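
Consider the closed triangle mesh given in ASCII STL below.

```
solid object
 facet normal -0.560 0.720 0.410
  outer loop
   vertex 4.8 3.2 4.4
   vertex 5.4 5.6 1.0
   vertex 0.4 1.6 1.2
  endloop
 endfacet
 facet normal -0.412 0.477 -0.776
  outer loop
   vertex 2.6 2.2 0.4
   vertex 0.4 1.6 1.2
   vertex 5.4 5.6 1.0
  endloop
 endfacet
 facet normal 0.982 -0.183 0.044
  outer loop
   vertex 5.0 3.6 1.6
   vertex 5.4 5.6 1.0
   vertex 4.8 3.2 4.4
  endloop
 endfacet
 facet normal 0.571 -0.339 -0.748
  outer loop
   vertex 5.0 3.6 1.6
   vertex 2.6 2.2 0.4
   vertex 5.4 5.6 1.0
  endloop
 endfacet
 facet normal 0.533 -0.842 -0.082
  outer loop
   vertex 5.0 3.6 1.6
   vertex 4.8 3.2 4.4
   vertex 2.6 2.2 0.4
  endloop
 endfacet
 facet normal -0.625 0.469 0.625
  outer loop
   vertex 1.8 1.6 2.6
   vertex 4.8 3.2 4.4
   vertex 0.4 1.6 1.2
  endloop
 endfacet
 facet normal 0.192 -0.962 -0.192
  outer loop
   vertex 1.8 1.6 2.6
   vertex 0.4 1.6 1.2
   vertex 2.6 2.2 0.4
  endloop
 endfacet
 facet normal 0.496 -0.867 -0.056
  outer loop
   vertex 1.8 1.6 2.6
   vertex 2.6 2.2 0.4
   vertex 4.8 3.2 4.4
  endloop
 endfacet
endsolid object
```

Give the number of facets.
8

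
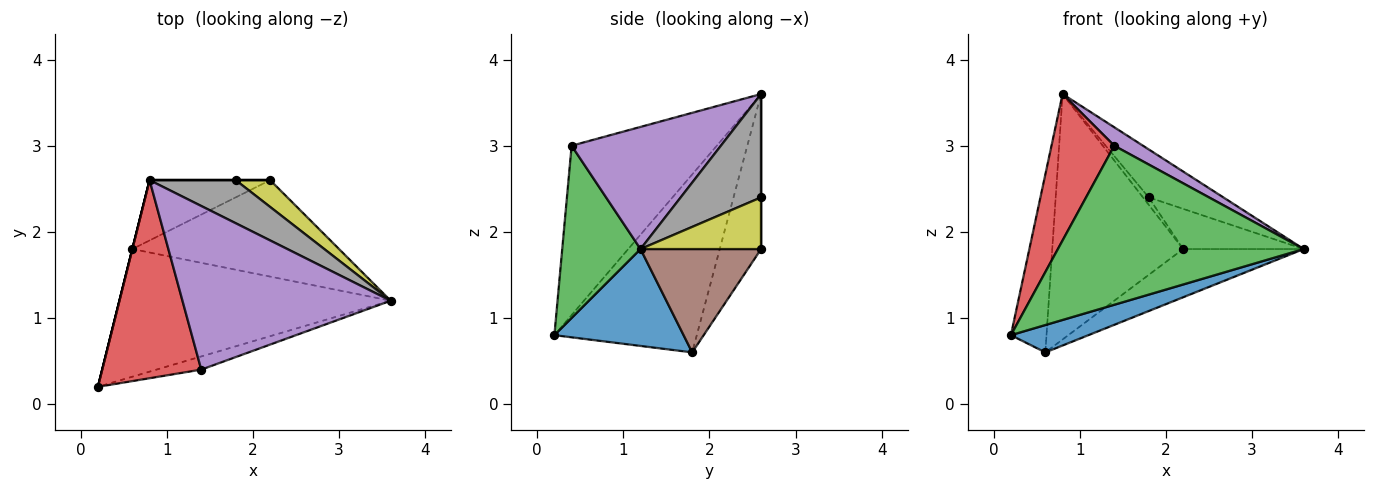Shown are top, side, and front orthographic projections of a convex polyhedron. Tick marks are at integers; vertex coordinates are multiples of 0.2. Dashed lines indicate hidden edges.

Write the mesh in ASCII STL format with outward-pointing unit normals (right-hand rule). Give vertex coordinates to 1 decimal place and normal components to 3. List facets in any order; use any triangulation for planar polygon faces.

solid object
 facet normal 0.330 -0.198 -0.923
  outer loop
   vertex 0.6 1.8 0.6
   vertex 3.6 1.2 1.8
   vertex 0.2 0.2 0.8
  endloop
 endfacet
 facet normal -0.970 0.243 0.000
  outer loop
   vertex 0.6 1.8 0.6
   vertex 0.2 0.2 0.8
   vertex 0.8 2.6 3.6
  endloop
 endfacet
 facet normal 0.303 -0.950 -0.079
  outer loop
   vertex 1.4 0.4 3.0
   vertex 0.2 0.2 0.8
   vertex 3.6 1.2 1.8
  endloop
 endfacet
 facet normal -0.809 -0.350 0.473
  outer loop
   vertex 1.4 0.4 3.0
   vertex 0.8 2.6 3.6
   vertex 0.2 0.2 0.8
  endloop
 endfacet
 facet normal 0.504 -0.097 0.859
  outer loop
   vertex 1.4 0.4 3.0
   vertex 3.6 1.2 1.8
   vertex 0.8 2.6 3.6
  endloop
 endfacet
 facet normal 0.408 0.408 -0.816
  outer loop
   vertex 2.2 2.6 1.8
   vertex 3.6 1.2 1.8
   vertex 0.6 1.8 0.6
  endloop
 endfacet
 facet normal -0.293 0.928 -0.228
  outer loop
   vertex 2.2 2.6 1.8
   vertex 0.6 1.8 0.6
   vertex 0.8 2.6 3.6
  endloop
 endfacet
 facet normal 0.625 0.581 0.521
  outer loop
   vertex 1.8 2.6 2.4
   vertex 0.8 2.6 3.6
   vertex 3.6 1.2 1.8
  endloop
 endfacet
 facet normal 0.640 0.640 0.426
  outer loop
   vertex 1.8 2.6 2.4
   vertex 3.6 1.2 1.8
   vertex 2.2 2.6 1.8
  endloop
 endfacet
 facet normal 0.000 1.000 0.000
  outer loop
   vertex 1.8 2.6 2.4
   vertex 2.2 2.6 1.8
   vertex 0.8 2.6 3.6
  endloop
 endfacet
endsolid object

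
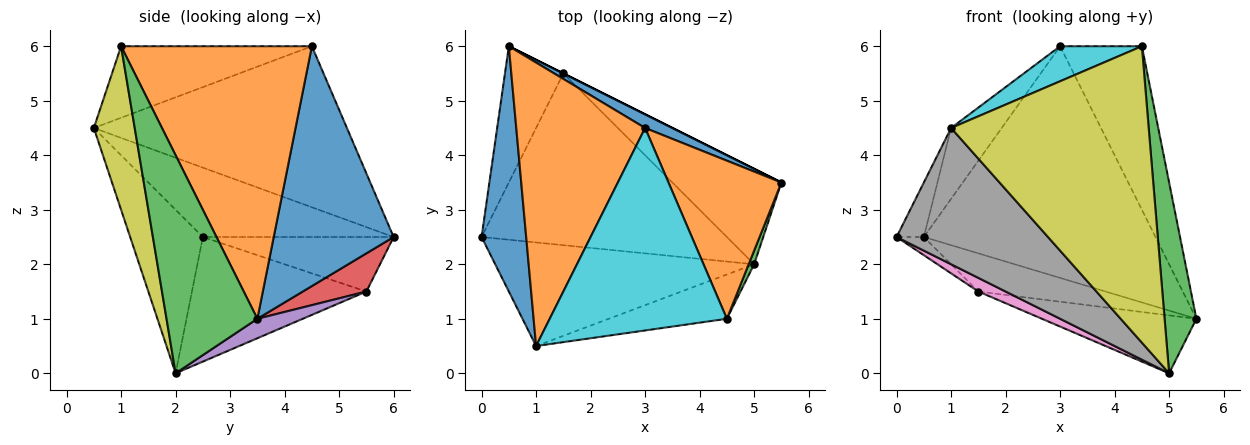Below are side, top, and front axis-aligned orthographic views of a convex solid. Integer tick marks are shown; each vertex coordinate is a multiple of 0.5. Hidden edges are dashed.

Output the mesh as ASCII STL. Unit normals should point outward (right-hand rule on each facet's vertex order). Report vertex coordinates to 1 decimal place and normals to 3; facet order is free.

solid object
 facet normal 0.459 0.887 0.052
  outer loop
   vertex 3.0 4.5 6.0
   vertex 5.5 3.5 1.0
   vertex 0.5 6.0 2.5
  endloop
 endfacet
 facet normal 0.859 0.368 0.356
  outer loop
   vertex 3.0 4.5 6.0
   vertex 4.5 1.0 6.0
   vertex 5.5 3.5 1.0
  endloop
 endfacet
 facet normal 0.944 -0.330 0.024
  outer loop
   vertex 5.0 2.0 0.0
   vertex 5.5 3.5 1.0
   vertex 4.5 1.0 6.0
  endloop
 endfacet
 facet normal 0.447 0.894 0.000
  outer loop
   vertex 1.5 5.5 1.5
   vertex 0.5 6.0 2.5
   vertex 5.5 3.5 1.0
  endloop
 endfacet
 facet normal 0.151 0.513 -0.845
  outer loop
   vertex 1.5 5.5 1.5
   vertex 5.5 3.5 1.0
   vertex 5.0 2.0 0.0
  endloop
 endfacet
 facet normal -0.679 0.097 -0.728
  outer loop
   vertex 1.5 5.5 1.5
   vertex 0.0 2.5 2.5
   vertex 0.5 6.0 2.5
  endloop
 endfacet
 facet normal -0.452 -0.071 -0.889
  outer loop
   vertex 1.5 5.5 1.5
   vertex 5.0 2.0 0.0
   vertex 0.0 2.5 2.5
  endloop
 endfacet
 facet normal -0.357 -0.744 -0.565
  outer loop
   vertex 1.0 0.5 4.5
   vertex 0.0 2.5 2.5
   vertex 5.0 2.0 0.0
  endloop
 endfacet
 facet normal 0.200 -0.969 -0.145
  outer loop
   vertex 1.0 0.5 4.5
   vertex 5.0 2.0 0.0
   vertex 4.5 1.0 6.0
  endloop
 endfacet
 facet normal -0.370 -0.158 0.916
  outer loop
   vertex 1.0 0.5 4.5
   vertex 4.5 1.0 6.0
   vertex 3.0 4.5 6.0
  endloop
 endfacet
 facet normal -0.835 0.119 0.537
  outer loop
   vertex 1.0 0.5 4.5
   vertex 0.5 6.0 2.5
   vertex 0.0 2.5 2.5
  endloop
 endfacet
 facet normal -0.772 0.154 0.617
  outer loop
   vertex 1.0 0.5 4.5
   vertex 3.0 4.5 6.0
   vertex 0.5 6.0 2.5
  endloop
 endfacet
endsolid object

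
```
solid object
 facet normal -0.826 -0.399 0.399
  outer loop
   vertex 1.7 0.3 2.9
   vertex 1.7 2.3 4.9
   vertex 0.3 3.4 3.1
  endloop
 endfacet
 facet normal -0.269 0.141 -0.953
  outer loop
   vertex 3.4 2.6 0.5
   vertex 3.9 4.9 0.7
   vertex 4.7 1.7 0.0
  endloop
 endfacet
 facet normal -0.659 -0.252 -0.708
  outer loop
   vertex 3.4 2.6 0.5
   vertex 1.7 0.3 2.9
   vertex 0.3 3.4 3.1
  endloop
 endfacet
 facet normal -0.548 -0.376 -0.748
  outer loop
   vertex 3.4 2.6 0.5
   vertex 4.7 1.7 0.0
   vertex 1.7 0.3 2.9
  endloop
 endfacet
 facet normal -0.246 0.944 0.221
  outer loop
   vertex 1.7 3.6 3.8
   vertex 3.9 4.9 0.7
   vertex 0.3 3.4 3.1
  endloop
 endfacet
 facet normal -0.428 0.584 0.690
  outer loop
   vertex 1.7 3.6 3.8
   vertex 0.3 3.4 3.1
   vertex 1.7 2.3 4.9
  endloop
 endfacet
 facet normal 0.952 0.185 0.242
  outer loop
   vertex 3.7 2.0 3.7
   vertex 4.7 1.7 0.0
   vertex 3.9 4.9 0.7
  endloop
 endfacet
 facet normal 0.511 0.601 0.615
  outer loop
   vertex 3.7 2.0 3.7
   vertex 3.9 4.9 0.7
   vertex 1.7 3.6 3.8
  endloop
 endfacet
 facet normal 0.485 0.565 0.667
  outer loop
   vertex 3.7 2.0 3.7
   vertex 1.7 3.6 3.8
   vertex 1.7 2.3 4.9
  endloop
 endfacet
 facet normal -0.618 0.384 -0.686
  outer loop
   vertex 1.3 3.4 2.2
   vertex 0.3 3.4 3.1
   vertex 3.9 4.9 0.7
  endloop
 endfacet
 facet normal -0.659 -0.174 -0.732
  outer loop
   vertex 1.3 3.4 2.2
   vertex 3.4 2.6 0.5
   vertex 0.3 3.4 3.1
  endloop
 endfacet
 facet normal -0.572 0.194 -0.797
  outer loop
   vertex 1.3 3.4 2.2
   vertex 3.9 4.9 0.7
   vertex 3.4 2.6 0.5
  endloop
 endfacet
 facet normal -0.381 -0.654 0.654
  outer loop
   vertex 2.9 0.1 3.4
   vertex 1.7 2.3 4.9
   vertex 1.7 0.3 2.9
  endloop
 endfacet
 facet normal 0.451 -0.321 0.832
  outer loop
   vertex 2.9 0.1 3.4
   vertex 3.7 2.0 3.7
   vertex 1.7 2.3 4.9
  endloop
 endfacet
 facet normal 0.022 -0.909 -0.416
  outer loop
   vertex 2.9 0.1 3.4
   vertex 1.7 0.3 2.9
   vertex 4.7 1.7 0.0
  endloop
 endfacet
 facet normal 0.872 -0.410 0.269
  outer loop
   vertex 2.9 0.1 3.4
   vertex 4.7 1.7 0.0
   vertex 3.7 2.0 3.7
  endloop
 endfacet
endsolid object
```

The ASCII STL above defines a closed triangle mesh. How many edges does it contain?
24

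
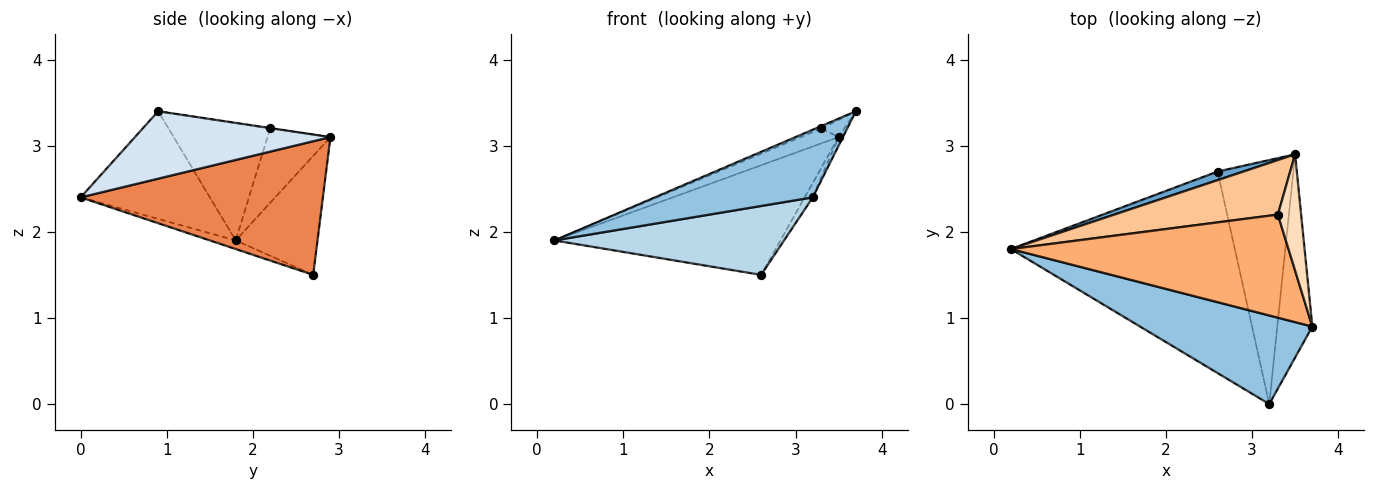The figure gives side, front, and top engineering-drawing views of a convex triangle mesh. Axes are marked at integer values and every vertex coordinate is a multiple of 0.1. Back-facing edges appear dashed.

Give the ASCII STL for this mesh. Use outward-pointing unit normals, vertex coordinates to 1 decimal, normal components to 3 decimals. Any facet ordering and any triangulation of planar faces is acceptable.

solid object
 facet normal -0.339 0.938 0.074
  outer loop
   vertex 2.6 2.7 1.5
   vertex 0.2 1.8 1.9
   vertex 3.5 2.9 3.1
  endloop
 endfacet
 facet normal -0.445 -0.544 0.712
  outer loop
   vertex 3.2 0.0 2.4
   vertex 3.7 0.9 3.4
   vertex 0.2 1.8 1.9
  endloop
 endfacet
 facet normal -0.036 -0.323 -0.946
  outer loop
   vertex 3.2 0.0 2.4
   vertex 0.2 1.8 1.9
   vertex 2.6 2.7 1.5
  endloop
 endfacet
 facet normal 0.887 0.020 -0.461
  outer loop
   vertex 3.2 0.0 2.4
   vertex 3.5 2.9 3.1
   vertex 3.7 0.9 3.4
  endloop
 endfacet
 facet normal 0.870 0.029 -0.493
  outer loop
   vertex 3.2 0.0 2.4
   vertex 2.6 2.7 1.5
   vertex 3.5 2.9 3.1
  endloop
 endfacet
 facet normal -0.389 0.022 0.921
  outer loop
   vertex 3.3 2.2 3.2
   vertex 0.2 1.8 1.9
   vertex 3.7 0.9 3.4
  endloop
 endfacet
 facet normal -0.402 0.241 0.884
  outer loop
   vertex 3.3 2.2 3.2
   vertex 3.5 2.9 3.1
   vertex 0.2 1.8 1.9
  endloop
 endfacet
 facet normal -0.018 0.147 0.989
  outer loop
   vertex 3.3 2.2 3.2
   vertex 3.7 0.9 3.4
   vertex 3.5 2.9 3.1
  endloop
 endfacet
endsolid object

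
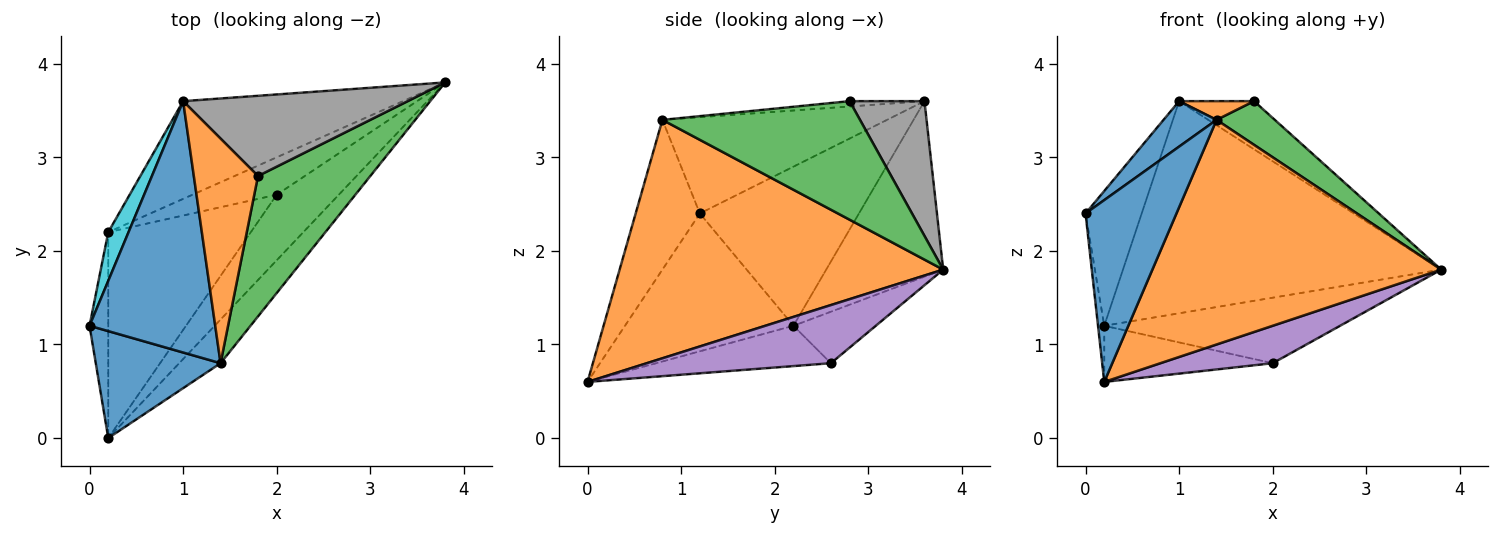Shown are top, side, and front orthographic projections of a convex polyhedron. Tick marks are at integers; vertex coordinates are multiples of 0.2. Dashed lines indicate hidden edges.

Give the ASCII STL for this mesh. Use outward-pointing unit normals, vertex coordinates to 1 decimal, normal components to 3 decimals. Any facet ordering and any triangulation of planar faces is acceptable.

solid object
 facet normal -0.520 -0.736 0.433
  outer loop
   vertex 1.4 0.8 3.4
   vertex 0.0 1.2 2.4
   vertex 0.2 0.0 0.6
  endloop
 endfacet
 facet normal 0.740 -0.660 -0.128
  outer loop
   vertex 1.4 0.8 3.4
   vertex 0.2 0.0 0.6
   vertex 3.8 3.8 1.8
  endloop
 endfacet
 facet normal 0.710 -0.209 0.673
  outer loop
   vertex 1.4 0.8 3.4
   vertex 3.8 3.8 1.8
   vertex 1.8 2.8 3.6
  endloop
 endfacet
 facet normal -0.990 0.037 -0.134
  outer loop
   vertex 0.2 2.2 1.2
   vertex 0.2 0.0 0.6
   vertex 0.0 1.2 2.4
  endloop
 endfacet
 facet normal 0.631 -0.385 -0.674
  outer loop
   vertex 2.0 2.6 0.8
   vertex 3.8 3.8 1.8
   vertex 0.2 0.0 0.6
  endloop
 endfacet
 facet normal -0.290 0.831 -0.475
  outer loop
   vertex 2.0 2.6 0.8
   vertex 0.2 2.2 1.2
   vertex 3.8 3.8 1.8
  endloop
 endfacet
 facet normal -0.263 0.254 -0.931
  outer loop
   vertex 2.0 2.6 0.8
   vertex 0.2 0.0 0.6
   vertex 0.2 2.2 1.2
  endloop
 endfacet
 facet normal 0.457 0.457 0.762
  outer loop
   vertex 1.0 3.6 3.6
   vertex 1.8 2.8 3.6
   vertex 3.8 3.8 1.8
  endloop
 endfacet
 facet normal -0.317 0.861 -0.397
  outer loop
   vertex 1.0 3.6 3.6
   vertex 3.8 3.8 1.8
   vertex 0.2 2.2 1.2
  endloop
 endfacet
 facet normal -0.936 0.330 0.119
  outer loop
   vertex 1.0 3.6 3.6
   vertex 0.2 2.2 1.2
   vertex 0.0 1.2 2.4
  endloop
 endfacet
 facet normal -0.602 -0.142 0.786
  outer loop
   vertex 1.0 3.6 3.6
   vertex 0.0 1.2 2.4
   vertex 1.4 0.8 3.4
  endloop
 endfacet
 facet normal -0.083 -0.083 0.993
  outer loop
   vertex 1.0 3.6 3.6
   vertex 1.4 0.8 3.4
   vertex 1.8 2.8 3.6
  endloop
 endfacet
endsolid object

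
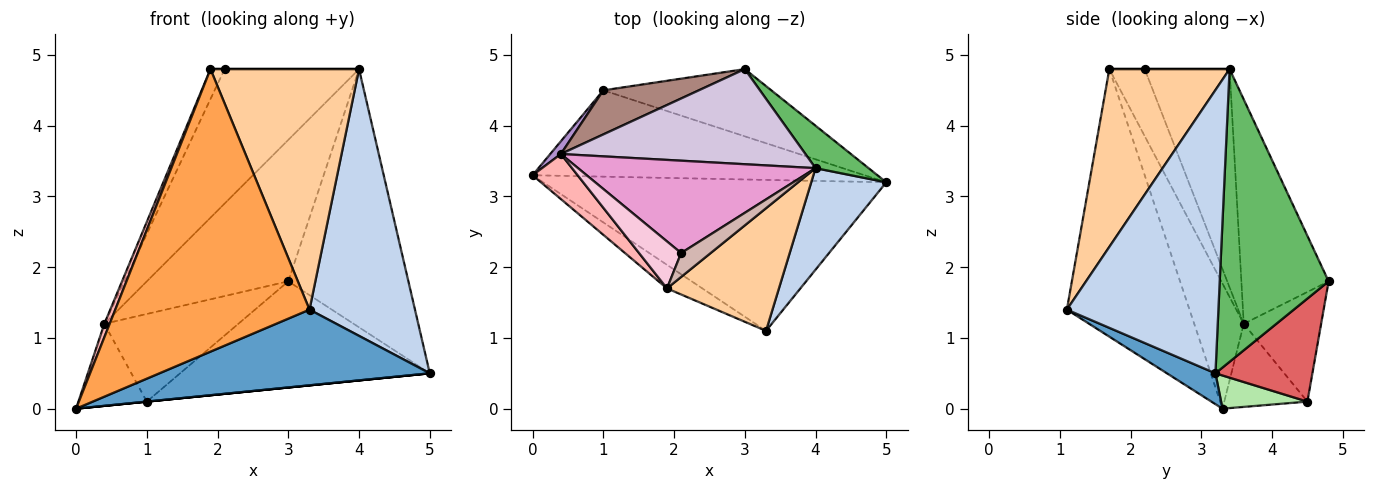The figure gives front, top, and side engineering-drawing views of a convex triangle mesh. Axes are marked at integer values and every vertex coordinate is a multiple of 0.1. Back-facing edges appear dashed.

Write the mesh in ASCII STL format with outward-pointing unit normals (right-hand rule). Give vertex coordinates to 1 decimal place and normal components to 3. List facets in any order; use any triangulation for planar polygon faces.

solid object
 facet normal 0.080 -0.447 -0.891
  outer loop
   vertex 3.3 1.1 1.4
   vertex 0.0 3.3 0.0
   vertex 5.0 3.2 0.5
  endloop
 endfacet
 facet normal 0.802 -0.558 0.212
  outer loop
   vertex 4.0 3.4 4.8
   vertex 3.3 1.1 1.4
   vertex 5.0 3.2 0.5
  endloop
 endfacet
 facet normal -0.532 -0.844 -0.070
  outer loop
   vertex 1.9 1.7 4.8
   vertex 0.0 3.3 0.0
   vertex 3.3 1.1 1.4
  endloop
 endfacet
 facet normal 0.585 -0.723 0.368
  outer loop
   vertex 1.9 1.7 4.8
   vertex 3.3 1.1 1.4
   vertex 4.0 3.4 4.8
  endloop
 endfacet
 facet normal 0.667 0.735 0.121
  outer loop
   vertex 3.0 4.8 1.8
   vertex 4.0 3.4 4.8
   vertex 5.0 3.2 0.5
  endloop
 endfacet
 facet normal 0.100 0.000 -0.995
  outer loop
   vertex 1.0 4.5 0.1
   vertex 5.0 3.2 0.5
   vertex 0.0 3.3 0.0
  endloop
 endfacet
 facet normal 0.312 0.803 -0.508
  outer loop
   vertex 1.0 4.5 0.1
   vertex 3.0 4.8 1.8
   vertex 5.0 3.2 0.5
  endloop
 endfacet
 facet normal -0.936 -0.100 0.337
  outer loop
   vertex 0.4 3.6 1.2
   vertex 0.0 3.3 0.0
   vertex 1.9 1.7 4.8
  endloop
 endfacet
 facet normal -0.769 0.632 0.098
  outer loop
   vertex 0.4 3.6 1.2
   vertex 1.0 4.5 0.1
   vertex 0.0 3.3 0.0
  endloop
 endfacet
 facet normal -0.456 0.739 0.497
  outer loop
   vertex 0.4 3.6 1.2
   vertex 4.0 3.4 4.8
   vertex 3.0 4.8 1.8
  endloop
 endfacet
 facet normal -0.459 0.794 0.399
  outer loop
   vertex 0.4 3.6 1.2
   vertex 3.0 4.8 1.8
   vertex 1.0 4.5 0.1
  endloop
 endfacet
 facet normal 0.000 0.000 1.000
  outer loop
   vertex 2.1 2.2 4.8
   vertex 1.9 1.7 4.8
   vertex 4.0 3.4 4.8
  endloop
 endfacet
 facet normal -0.462 0.731 0.502
  outer loop
   vertex 2.1 2.2 4.8
   vertex 4.0 3.4 4.8
   vertex 0.4 3.6 1.2
  endloop
 endfacet
 facet normal -0.802 0.321 0.504
  outer loop
   vertex 2.1 2.2 4.8
   vertex 0.4 3.6 1.2
   vertex 1.9 1.7 4.8
  endloop
 endfacet
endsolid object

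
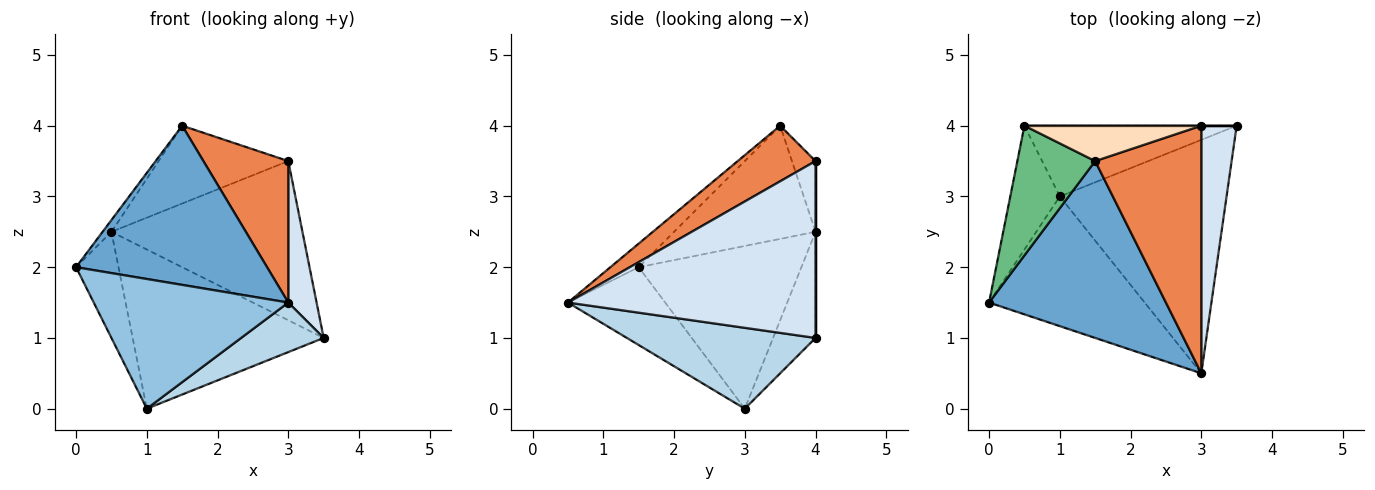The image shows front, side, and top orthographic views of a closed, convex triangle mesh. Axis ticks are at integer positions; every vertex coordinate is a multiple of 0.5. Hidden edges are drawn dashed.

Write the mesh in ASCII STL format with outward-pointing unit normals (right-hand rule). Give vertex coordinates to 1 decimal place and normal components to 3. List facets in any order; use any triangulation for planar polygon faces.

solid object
 facet normal -0.099 -0.666 0.740
  outer loop
   vertex 1.5 3.5 4.0
   vertex 0.0 1.5 2.0
   vertex 3.0 0.5 1.5
  endloop
 endfacet
 facet normal -0.333 -0.667 -0.667
  outer loop
   vertex 1.0 3.0 0.0
   vertex 3.0 0.5 1.5
   vertex 0.0 1.5 2.0
  endloop
 endfacet
 facet normal 0.429 -0.187 -0.884
  outer loop
   vertex 1.0 3.0 0.0
   vertex 3.5 4.0 1.0
   vertex 3.0 0.5 1.5
  endloop
 endfacet
 facet normal 0.974 -0.111 0.195
  outer loop
   vertex 3.0 4.0 3.5
   vertex 3.0 0.5 1.5
   vertex 3.5 4.0 1.0
  endloop
 endfacet
 facet normal 0.414 -0.452 0.790
  outer loop
   vertex 3.0 4.0 3.5
   vertex 1.5 3.5 4.0
   vertex 3.0 0.5 1.5
  endloop
 endfacet
 facet normal -0.199 0.896 -0.398
  outer loop
   vertex 0.5 4.0 2.5
   vertex 3.5 4.0 1.0
   vertex 1.0 3.0 0.0
  endloop
 endfacet
 facet normal 0.000 1.000 0.000
  outer loop
   vertex 0.5 4.0 2.5
   vertex 3.0 4.0 3.5
   vertex 3.5 4.0 1.0
  endloop
 endfacet
 facet normal -0.163 0.898 0.408
  outer loop
   vertex 0.5 4.0 2.5
   vertex 1.5 3.5 4.0
   vertex 3.0 4.0 3.5
  endloop
 endfacet
 facet normal -0.823 0.051 0.566
  outer loop
   vertex 0.5 4.0 2.5
   vertex 0.0 1.5 2.0
   vertex 1.5 3.5 4.0
  endloop
 endfacet
 facet normal -0.928 0.242 -0.282
  outer loop
   vertex 0.5 4.0 2.5
   vertex 1.0 3.0 0.0
   vertex 0.0 1.5 2.0
  endloop
 endfacet
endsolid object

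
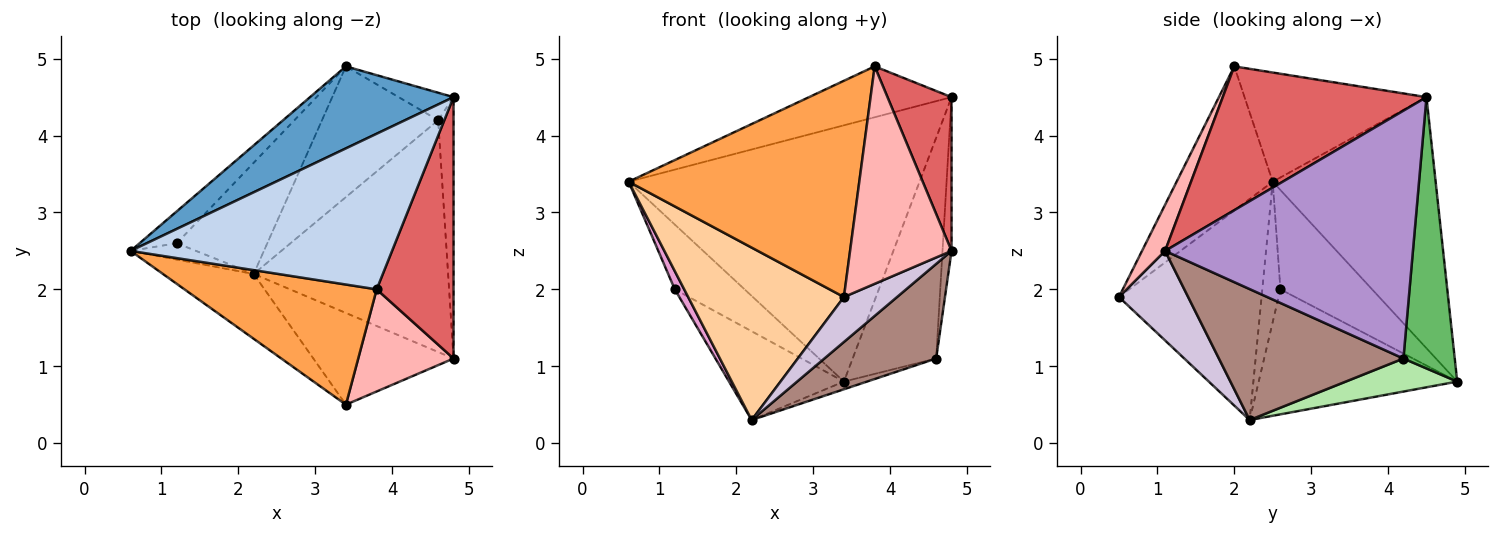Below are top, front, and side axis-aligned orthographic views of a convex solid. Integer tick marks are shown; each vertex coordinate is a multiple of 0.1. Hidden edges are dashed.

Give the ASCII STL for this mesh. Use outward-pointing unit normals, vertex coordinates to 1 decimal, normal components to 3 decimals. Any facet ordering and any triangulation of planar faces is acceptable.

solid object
 facet normal -0.471 0.840 0.269
  outer loop
   vertex 3.4 4.9 0.8
   vertex 0.6 2.5 3.4
   vertex 4.8 4.5 4.5
  endloop
 endfacet
 facet normal -0.369 0.289 0.883
  outer loop
   vertex 3.8 2.0 4.9
   vertex 4.8 4.5 4.5
   vertex 0.6 2.5 3.4
  endloop
 endfacet
 facet normal -0.342 -0.821 0.456
  outer loop
   vertex 3.8 2.0 4.9
   vertex 0.6 2.5 3.4
   vertex 3.4 0.5 1.9
  endloop
 endfacet
 facet normal -0.651 -0.711 -0.267
  outer loop
   vertex 2.2 2.2 0.3
   vertex 3.4 0.5 1.9
   vertex 0.6 2.5 3.4
  endloop
 endfacet
 facet normal 0.521 0.847 -0.105
  outer loop
   vertex 4.6 4.2 1.1
   vertex 3.4 4.9 0.8
   vertex 4.8 4.5 4.5
  endloop
 endfacet
 facet normal 0.273 0.056 -0.960
  outer loop
   vertex 4.6 4.2 1.1
   vertex 2.2 2.2 0.3
   vertex 3.4 4.9 0.8
  endloop
 endfacet
 facet normal 0.850 -0.267 0.454
  outer loop
   vertex 4.8 1.1 2.5
   vertex 4.8 4.5 4.5
   vertex 3.8 2.0 4.9
  endloop
 endfacet
 facet normal 0.201 -0.887 0.416
  outer loop
   vertex 4.8 1.1 2.5
   vertex 3.8 2.0 4.9
   vertex 3.4 0.5 1.9
  endloop
 endfacet
 facet normal 0.997 0.036 -0.062
  outer loop
   vertex 4.8 1.1 2.5
   vertex 4.6 4.2 1.1
   vertex 4.8 4.5 4.5
  endloop
 endfacet
 facet normal 0.497 -0.382 -0.779
  outer loop
   vertex 4.8 1.1 2.5
   vertex 3.4 0.5 1.9
   vertex 2.2 2.2 0.3
  endloop
 endfacet
 facet normal 0.529 -0.321 -0.786
  outer loop
   vertex 4.8 1.1 2.5
   vertex 2.2 2.2 0.3
   vertex 4.6 4.2 1.1
  endloop
 endfacet
 facet normal -0.763 0.581 -0.285
  outer loop
   vertex 1.2 2.6 2.0
   vertex 0.6 2.5 3.4
   vertex 3.4 4.9 0.8
  endloop
 endfacet
 facet normal -0.820 -0.427 -0.382
  outer loop
   vertex 1.2 2.6 2.0
   vertex 2.2 2.2 0.3
   vertex 0.6 2.5 3.4
  endloop
 endfacet
 facet normal -0.733 0.424 -0.531
  outer loop
   vertex 1.2 2.6 2.0
   vertex 3.4 4.9 0.8
   vertex 2.2 2.2 0.3
  endloop
 endfacet
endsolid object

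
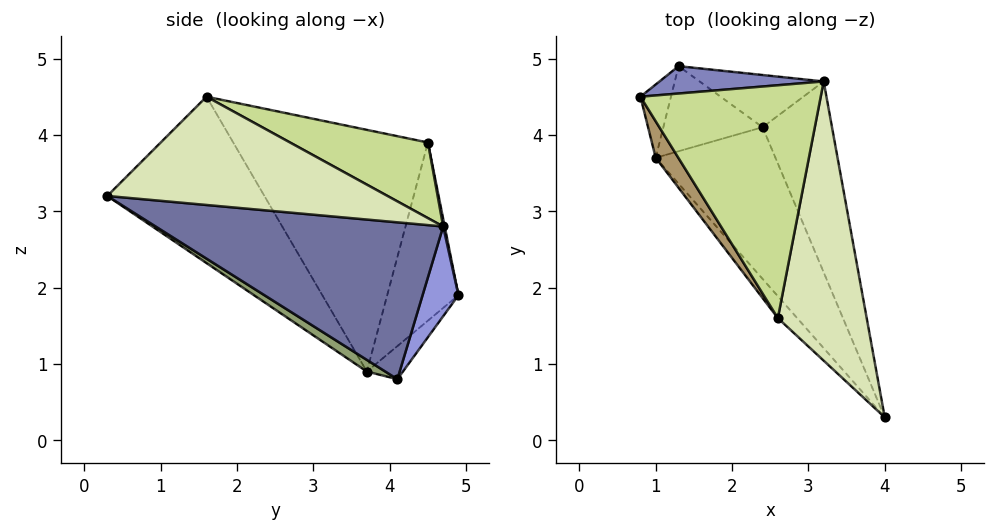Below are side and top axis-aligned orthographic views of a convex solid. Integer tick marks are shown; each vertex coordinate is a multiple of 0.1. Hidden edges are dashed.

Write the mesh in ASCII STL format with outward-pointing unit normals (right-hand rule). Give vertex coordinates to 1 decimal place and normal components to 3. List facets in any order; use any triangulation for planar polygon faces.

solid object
 facet normal 0.907 0.128 -0.401
  outer loop
   vertex 3.2 4.7 2.8
   vertex 4.0 0.3 3.2
   vertex 2.4 4.1 0.8
  endloop
 endfacet
 facet normal 0.009 0.980 0.198
  outer loop
   vertex 3.2 4.7 2.8
   vertex 1.3 4.9 1.9
   vertex 0.8 4.5 3.9
  endloop
 endfacet
 facet normal 0.271 0.887 -0.374
  outer loop
   vertex 3.2 4.7 2.8
   vertex 2.4 4.1 0.8
   vertex 1.3 4.9 1.9
  endloop
 endfacet
 facet normal -0.919 0.361 -0.158
  outer loop
   vertex 1.0 3.7 0.9
   vertex 0.8 4.5 3.9
   vertex 1.3 4.9 1.9
  endloop
 endfacet
 facet normal 0.084 -0.507 -0.858
  outer loop
   vertex 1.0 3.7 0.9
   vertex 2.4 4.1 0.8
   vertex 4.0 0.3 3.2
  endloop
 endfacet
 facet normal -0.239 0.656 -0.716
  outer loop
   vertex 1.0 3.7 0.9
   vertex 1.3 4.9 1.9
   vertex 2.4 4.1 0.8
  endloop
 endfacet
 facet normal 0.355 0.396 0.847
  outer loop
   vertex 2.6 1.6 4.5
   vertex 3.2 4.7 2.8
   vertex 0.8 4.5 3.9
  endloop
 endfacet
 facet normal 0.758 0.194 0.622
  outer loop
   vertex 2.6 1.6 4.5
   vertex 4.0 0.3 3.2
   vertex 3.2 4.7 2.8
  endloop
 endfacet
 facet normal -0.854 -0.514 0.080
  outer loop
   vertex 2.6 1.6 4.5
   vertex 0.8 4.5 3.9
   vertex 1.0 3.7 0.9
  endloop
 endfacet
 facet normal -0.719 -0.690 -0.083
  outer loop
   vertex 2.6 1.6 4.5
   vertex 1.0 3.7 0.9
   vertex 4.0 0.3 3.2
  endloop
 endfacet
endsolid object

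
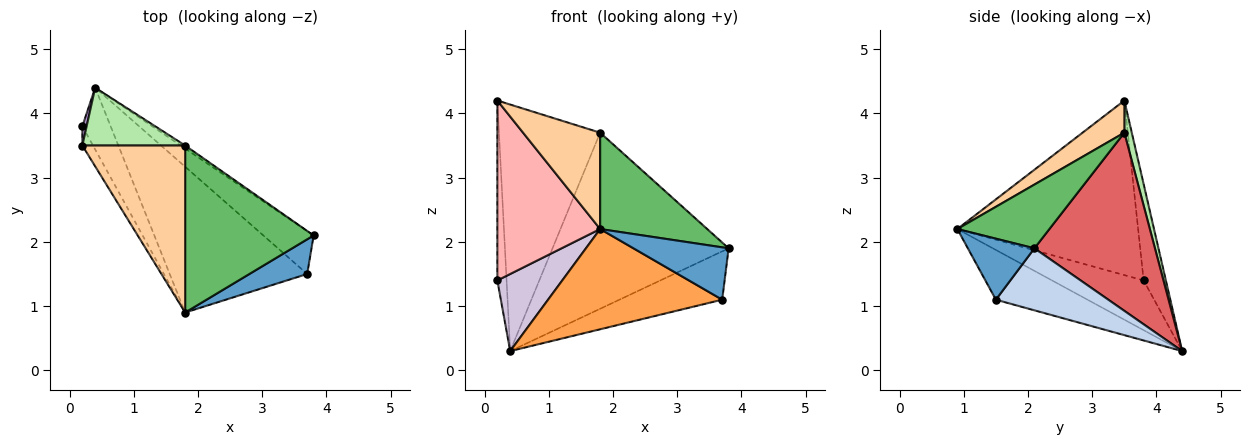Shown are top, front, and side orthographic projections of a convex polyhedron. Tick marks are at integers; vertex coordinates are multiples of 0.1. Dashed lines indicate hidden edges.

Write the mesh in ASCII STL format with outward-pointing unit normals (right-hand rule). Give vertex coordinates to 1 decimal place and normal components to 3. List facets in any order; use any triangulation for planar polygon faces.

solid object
 facet normal 0.504 -0.720 0.477
  outer loop
   vertex 3.7 1.5 1.1
   vertex 3.8 2.1 1.9
   vertex 1.8 0.9 2.2
  endloop
 endfacet
 facet normal 0.633 0.579 -0.513
  outer loop
   vertex 3.7 1.5 1.1
   vertex 0.4 4.4 0.3
   vertex 3.8 2.1 1.9
  endloop
 endfacet
 facet normal -0.286 -0.543 -0.790
  outer loop
   vertex 3.7 1.5 1.1
   vertex 1.8 0.9 2.2
   vertex 0.4 4.4 0.3
  endloop
 endfacet
 facet normal 0.261 -0.482 0.836
  outer loop
   vertex 1.8 3.5 3.7
   vertex 0.2 3.5 4.2
   vertex 1.8 0.9 2.2
  endloop
 endfacet
 facet normal 0.395 -0.459 0.796
  outer loop
   vertex 1.8 3.5 3.7
   vertex 1.8 0.9 2.2
   vertex 3.8 2.1 1.9
  endloop
 endfacet
 facet normal 0.071 0.971 0.228
  outer loop
   vertex 1.8 3.5 3.7
   vertex 0.4 4.4 0.3
   vertex 0.2 3.5 4.2
  endloop
 endfacet
 facet normal 0.565 0.825 -0.014
  outer loop
   vertex 1.8 3.5 3.7
   vertex 3.8 2.1 1.9
   vertex 0.4 4.4 0.3
  endloop
 endfacet
 facet normal -0.868 -0.494 -0.053
  outer loop
   vertex 0.2 3.8 1.4
   vertex 1.8 0.9 2.2
   vertex 0.2 3.5 4.2
  endloop
 endfacet
 facet normal -0.923 0.383 0.041
  outer loop
   vertex 0.2 3.8 1.4
   vertex 0.2 3.5 4.2
   vertex 0.4 4.4 0.3
  endloop
 endfacet
 facet normal -0.740 -0.524 -0.421
  outer loop
   vertex 0.2 3.8 1.4
   vertex 0.4 4.4 0.3
   vertex 1.8 0.9 2.2
  endloop
 endfacet
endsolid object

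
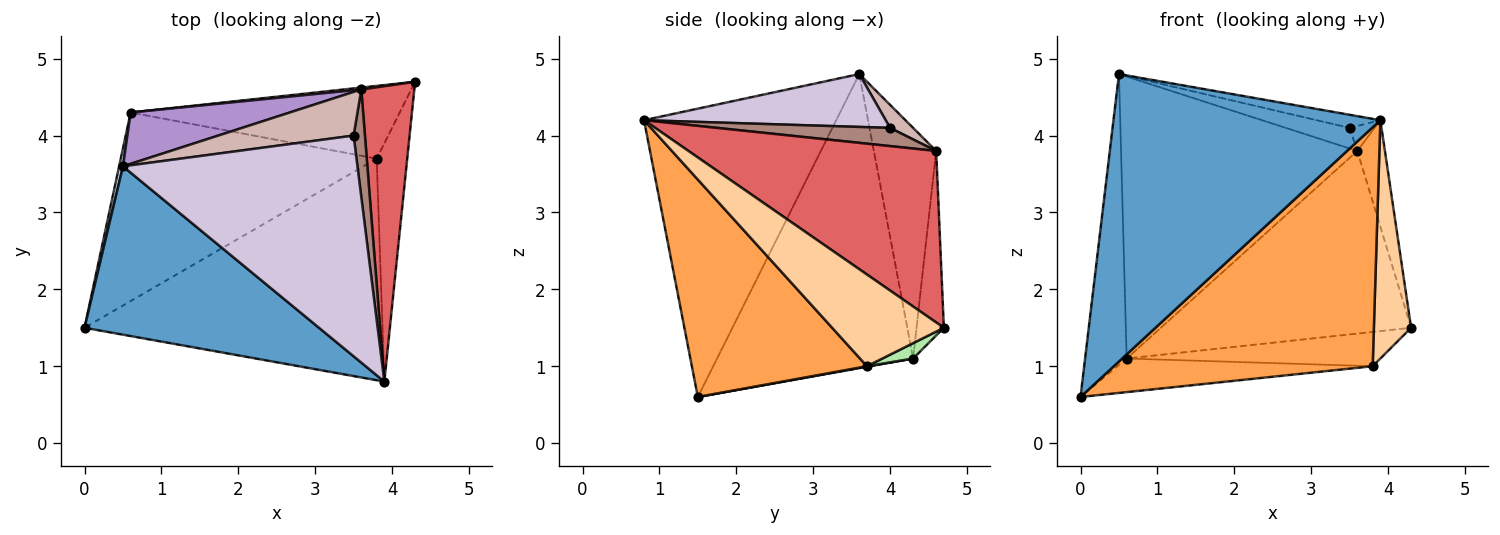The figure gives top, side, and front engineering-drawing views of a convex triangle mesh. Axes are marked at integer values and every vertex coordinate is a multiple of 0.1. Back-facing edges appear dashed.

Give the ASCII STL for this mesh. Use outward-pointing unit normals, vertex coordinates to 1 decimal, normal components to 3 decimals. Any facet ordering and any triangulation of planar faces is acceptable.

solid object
 facet normal -0.528 -0.733 0.429
  outer loop
   vertex 0.5 3.6 4.8
   vertex 0.0 1.5 0.6
   vertex 3.9 0.8 4.2
  endloop
 endfacet
 facet normal -0.978 0.207 0.013
  outer loop
   vertex 0.6 4.3 1.1
   vertex 0.0 1.5 0.6
   vertex 0.5 3.6 4.8
  endloop
 endfacet
 facet normal 0.444 -0.657 -0.609
  outer loop
   vertex 3.8 3.7 1.0
   vertex 3.9 0.8 4.2
   vertex 0.0 1.5 0.6
  endloop
 endfacet
 facet normal 0.905 -0.302 -0.302
  outer loop
   vertex 3.8 3.7 1.0
   vertex 4.3 4.7 1.5
   vertex 3.9 0.8 4.2
  endloop
 endfacet
 facet normal 0.002 0.175 -0.985
  outer loop
   vertex 3.8 3.7 1.0
   vertex 0.0 1.5 0.6
   vertex 0.6 4.3 1.1
  endloop
 endfacet
 facet normal 0.052 0.426 -0.903
  outer loop
   vertex 3.8 3.7 1.0
   vertex 0.6 4.3 1.1
   vertex 4.3 4.7 1.5
  endloop
 endfacet
 facet normal 0.950 0.106 0.294
  outer loop
   vertex 3.6 4.6 3.8
   vertex 3.9 0.8 4.2
   vertex 4.3 4.7 1.5
  endloop
 endfacet
 facet normal -0.109 0.994 0.010
  outer loop
   vertex 3.6 4.6 3.8
   vertex 4.3 4.7 1.5
   vertex 0.6 4.3 1.1
  endloop
 endfacet
 facet normal -0.251 0.952 0.173
  outer loop
   vertex 3.6 4.6 3.8
   vertex 0.6 4.3 1.1
   vertex 0.5 3.6 4.8
  endloop
 endfacet
 facet normal 0.220 0.058 0.974
  outer loop
   vertex 3.5 4.0 4.1
   vertex 0.5 3.6 4.8
   vertex 3.9 0.8 4.2
  endloop
 endfacet
 facet normal 0.843 0.122 0.524
  outer loop
   vertex 3.5 4.0 4.1
   vertex 3.9 0.8 4.2
   vertex 3.6 4.6 3.8
  endloop
 endfacet
 facet normal 0.152 0.422 0.894
  outer loop
   vertex 3.5 4.0 4.1
   vertex 3.6 4.6 3.8
   vertex 0.5 3.6 4.8
  endloop
 endfacet
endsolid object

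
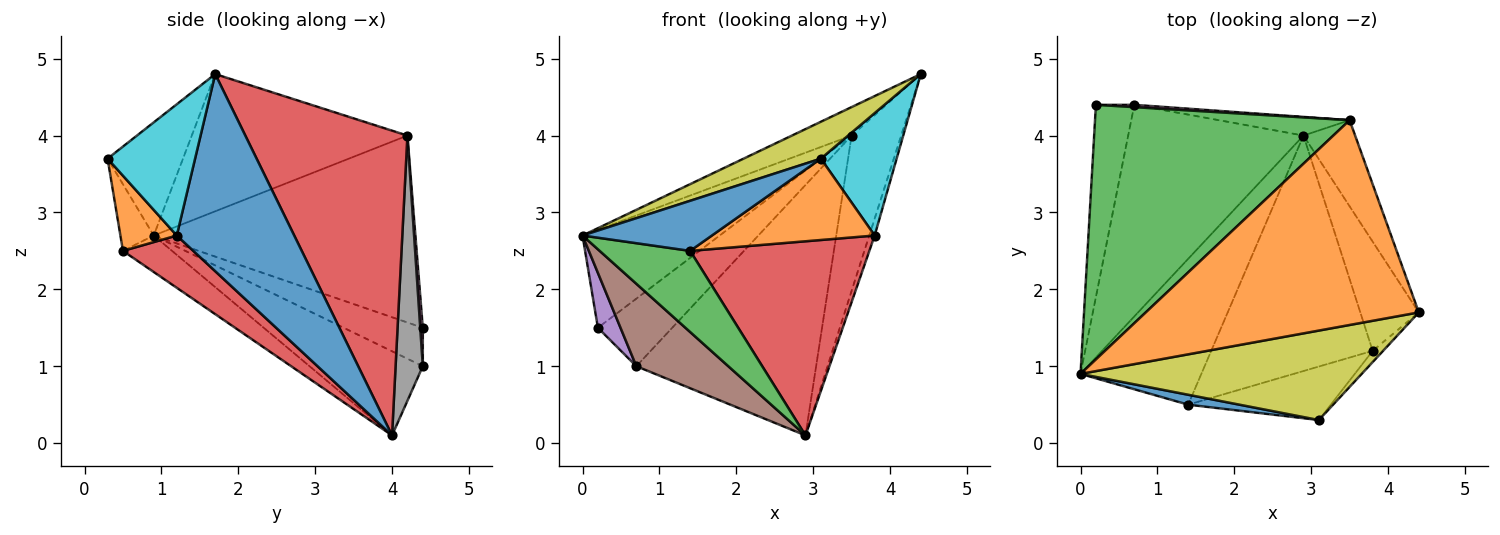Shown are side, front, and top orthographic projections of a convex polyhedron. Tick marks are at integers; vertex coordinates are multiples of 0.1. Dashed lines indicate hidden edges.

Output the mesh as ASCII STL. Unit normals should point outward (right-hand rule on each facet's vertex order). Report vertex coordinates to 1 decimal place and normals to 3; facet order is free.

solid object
 facet normal 0.958 0.044 -0.284
  outer loop
   vertex 3.8 1.2 2.7
   vertex 2.9 4.0 0.1
   vertex 4.4 1.7 4.8
  endloop
 endfacet
 facet normal -0.446 0.123 0.887
  outer loop
   vertex 3.5 4.2 4.0
   vertex 0.0 0.9 2.7
   vertex 4.4 1.7 4.8
  endloop
 endfacet
 facet normal -0.565 0.296 0.770
  outer loop
   vertex 3.5 4.2 4.0
   vertex 0.2 4.4 1.5
   vertex 0.0 0.9 2.7
  endloop
 endfacet
 facet normal 0.944 0.289 -0.160
  outer loop
   vertex 3.5 4.2 4.0
   vertex 4.4 1.7 4.8
   vertex 2.9 4.0 0.1
  endloop
 endfacet
 facet normal -0.693 -0.198 -0.693
  outer loop
   vertex 0.7 4.4 1.0
   vertex 0.0 0.9 2.7
   vertex 0.2 4.4 1.5
  endloop
 endfacet
 facet normal -0.408 -0.331 -0.851
  outer loop
   vertex 0.7 4.4 1.0
   vertex 2.9 4.0 0.1
   vertex 0.0 0.9 2.7
  endloop
 endfacet
 facet normal 0.034 0.999 0.034
  outer loop
   vertex 0.7 4.4 1.0
   vertex 0.2 4.4 1.5
   vertex 3.5 4.2 4.0
  endloop
 endfacet
 facet normal 0.149 0.986 -0.074
  outer loop
   vertex 0.7 4.4 1.0
   vertex 3.5 4.2 4.0
   vertex 2.9 4.0 0.1
  endloop
 endfacet
 facet normal -0.349 -0.357 0.867
  outer loop
   vertex 3.1 0.3 3.7
   vertex 4.4 1.7 4.8
   vertex 0.0 0.9 2.7
  endloop
 endfacet
 facet normal 0.755 -0.654 -0.060
  outer loop
   vertex 3.1 0.3 3.7
   vertex 3.8 1.2 2.7
   vertex 4.4 1.7 4.8
  endloop
 endfacet
 facet normal -0.245 -0.951 0.188
  outer loop
   vertex 1.4 0.5 2.5
   vertex 3.1 0.3 3.7
   vertex 0.0 0.9 2.7
  endloop
 endfacet
 facet normal 0.278 -0.803 -0.528
  outer loop
   vertex 1.4 0.5 2.5
   vertex 3.8 1.2 2.7
   vertex 3.1 0.3 3.7
  endloop
 endfacet
 facet normal -0.255 -0.470 -0.845
  outer loop
   vertex 1.4 0.5 2.5
   vertex 0.0 0.9 2.7
   vertex 2.9 4.0 0.1
  endloop
 endfacet
 facet normal 0.242 -0.617 -0.749
  outer loop
   vertex 1.4 0.5 2.5
   vertex 2.9 4.0 0.1
   vertex 3.8 1.2 2.7
  endloop
 endfacet
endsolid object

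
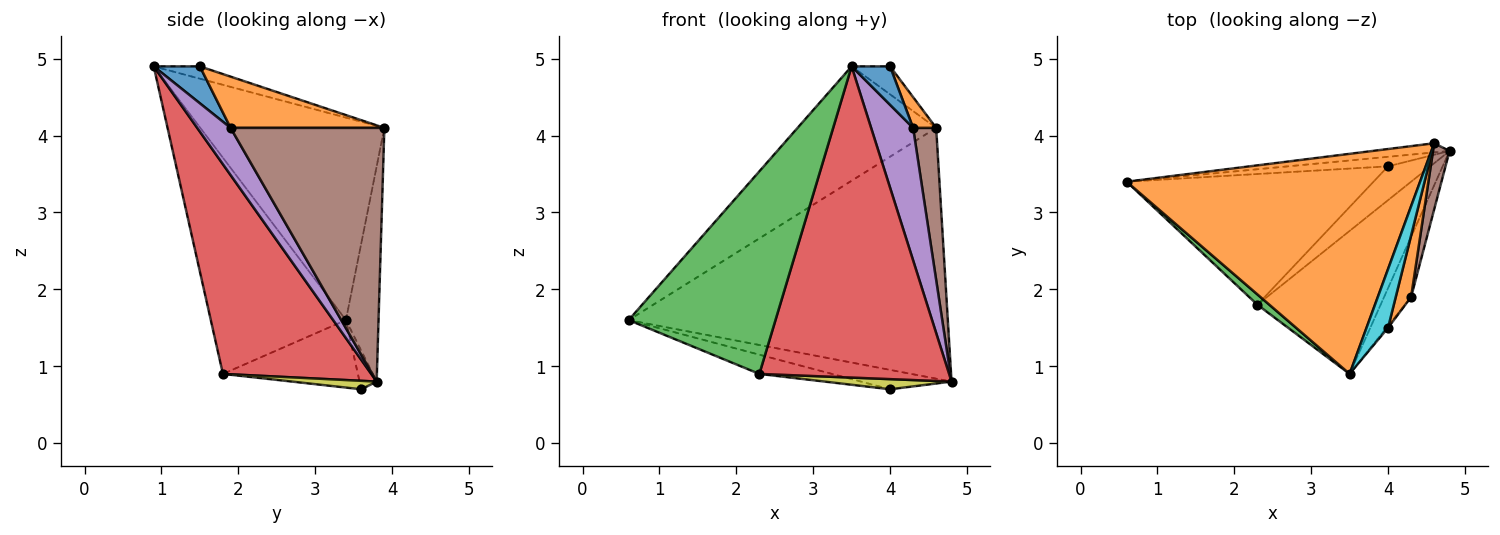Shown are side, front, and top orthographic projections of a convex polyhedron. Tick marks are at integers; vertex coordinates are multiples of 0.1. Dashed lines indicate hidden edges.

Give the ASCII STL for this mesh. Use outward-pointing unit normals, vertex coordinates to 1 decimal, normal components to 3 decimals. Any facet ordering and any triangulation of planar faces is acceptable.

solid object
 facet normal -0.102 0.994 -0.036
  outer loop
   vertex 4.6 3.9 4.1
   vertex 4.8 3.8 0.8
   vertex 0.6 3.4 1.6
  endloop
 endfacet
 facet normal -0.522 0.393 0.757
  outer loop
   vertex 4.6 3.9 4.1
   vertex 0.6 3.4 1.6
   vertex 3.5 0.9 4.9
  endloop
 endfacet
 facet normal -0.677 -0.735 0.038
  outer loop
   vertex 2.3 1.8 0.9
   vertex 3.5 0.9 4.9
   vertex 0.6 3.4 1.6
  endloop
 endfacet
 facet normal 0.579 -0.741 -0.340
  outer loop
   vertex 2.3 1.8 0.9
   vertex 4.8 3.8 0.8
   vertex 3.5 0.9 4.9
  endloop
 endfacet
 facet normal 0.586 -0.737 -0.336
  outer loop
   vertex 4.3 1.9 4.1
   vertex 3.5 0.9 4.9
   vertex 4.8 3.8 0.8
  endloop
 endfacet
 facet normal 0.987 -0.148 0.064
  outer loop
   vertex 4.3 1.9 4.1
   vertex 4.8 3.8 0.8
   vertex 4.6 3.9 4.1
  endloop
 endfacet
 facet normal -0.167 0.885 -0.434
  outer loop
   vertex 4.0 3.6 0.7
   vertex 0.6 3.4 1.6
   vertex 4.8 3.8 0.8
  endloop
 endfacet
 facet normal -0.261 0.140 -0.955
  outer loop
   vertex 4.0 3.6 0.7
   vertex 2.3 1.8 0.9
   vertex 0.6 3.4 1.6
  endloop
 endfacet
 facet normal 0.188 -0.282 -0.941
  outer loop
   vertex 4.0 3.6 0.7
   vertex 4.8 3.8 0.8
   vertex 2.3 1.8 0.9
  endloop
 endfacet
 facet normal -0.458 0.382 0.802
  outer loop
   vertex 4.0 1.5 4.9
   vertex 4.6 3.9 4.1
   vertex 3.5 0.9 4.9
  endloop
 endfacet
 facet normal 0.768 -0.640 -0.032
  outer loop
   vertex 4.0 1.5 4.9
   vertex 3.5 0.9 4.9
   vertex 4.3 1.9 4.1
  endloop
 endfacet
 facet normal 0.948 -0.142 0.284
  outer loop
   vertex 4.0 1.5 4.9
   vertex 4.3 1.9 4.1
   vertex 4.6 3.9 4.1
  endloop
 endfacet
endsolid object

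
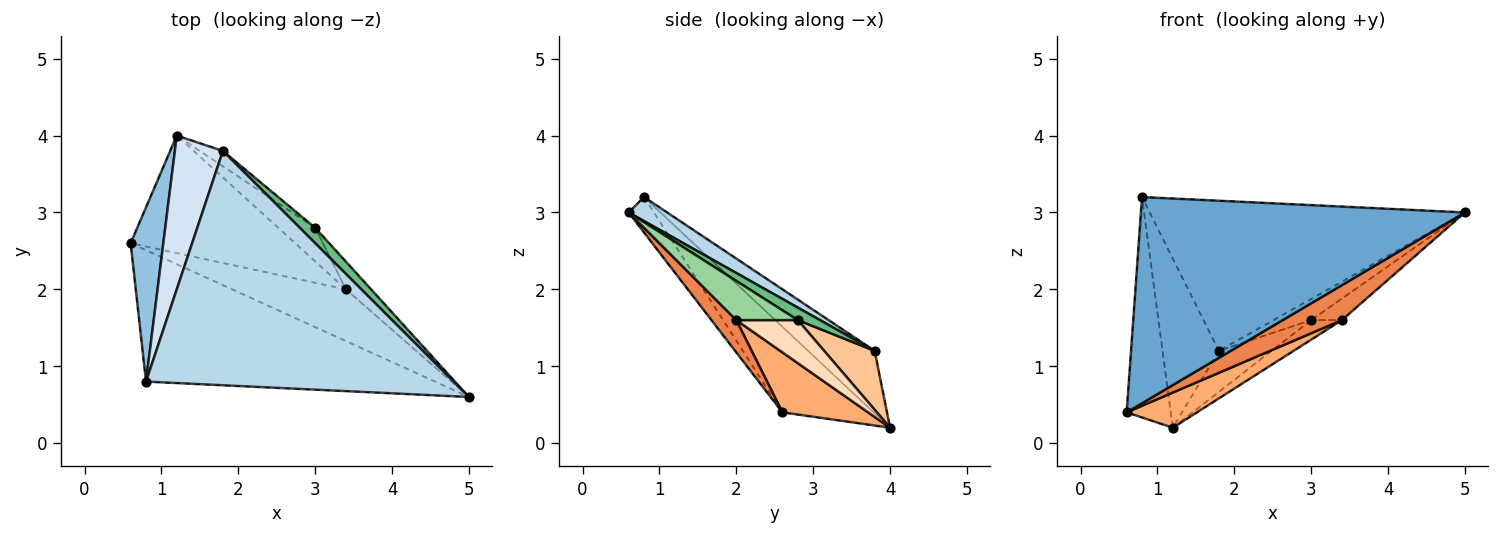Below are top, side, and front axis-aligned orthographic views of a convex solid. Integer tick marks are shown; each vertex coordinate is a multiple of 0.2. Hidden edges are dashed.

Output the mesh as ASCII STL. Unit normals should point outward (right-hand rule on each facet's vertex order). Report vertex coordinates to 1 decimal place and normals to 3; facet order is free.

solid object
 facet normal -0.066 -0.841 -0.536
  outer loop
   vertex 0.8 0.8 3.2
   vertex 0.6 2.6 0.4
   vertex 5.0 0.6 3.0
  endloop
 endfacet
 facet normal -0.851 0.411 0.325
  outer loop
   vertex 1.2 4.0 0.2
   vertex 0.6 2.6 0.4
   vertex 0.8 0.8 3.2
  endloop
 endfacet
 facet normal 0.066 0.538 0.840
  outer loop
   vertex 1.8 3.8 1.2
   vertex 0.8 0.8 3.2
   vertex 5.0 0.6 3.0
  endloop
 endfacet
 facet normal -0.658 0.557 0.506
  outer loop
   vertex 1.8 3.8 1.2
   vertex 1.2 4.0 0.2
   vertex 0.8 0.8 3.2
  endloop
 endfacet
 facet normal 0.229 -0.545 -0.807
  outer loop
   vertex 3.4 2.0 1.6
   vertex 5.0 0.6 3.0
   vertex 0.6 2.6 0.4
  endloop
 endfacet
 facet normal 0.330 -0.271 -0.905
  outer loop
   vertex 3.4 2.0 1.6
   vertex 0.6 2.6 0.4
   vertex 1.2 4.0 0.2
  endloop
 endfacet
 facet normal 0.668 0.697 -0.261
  outer loop
   vertex 3.0 2.8 1.6
   vertex 1.2 4.0 0.2
   vertex 1.8 3.8 1.2
  endloop
 endfacet
 facet normal 0.710 0.355 -0.608
  outer loop
   vertex 3.0 2.8 1.6
   vertex 3.4 2.0 1.6
   vertex 1.2 4.0 0.2
  endloop
 endfacet
 facet normal 0.431 0.730 0.531
  outer loop
   vertex 3.0 2.8 1.6
   vertex 1.8 3.8 1.2
   vertex 5.0 0.6 3.0
  endloop
 endfacet
 facet normal 0.775 0.388 -0.498
  outer loop
   vertex 3.0 2.8 1.6
   vertex 5.0 0.6 3.0
   vertex 3.4 2.0 1.6
  endloop
 endfacet
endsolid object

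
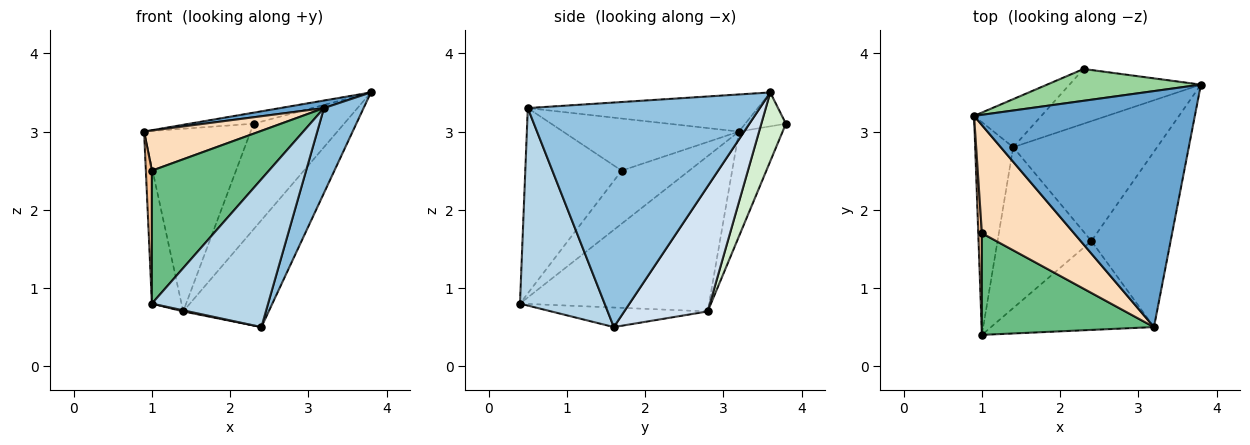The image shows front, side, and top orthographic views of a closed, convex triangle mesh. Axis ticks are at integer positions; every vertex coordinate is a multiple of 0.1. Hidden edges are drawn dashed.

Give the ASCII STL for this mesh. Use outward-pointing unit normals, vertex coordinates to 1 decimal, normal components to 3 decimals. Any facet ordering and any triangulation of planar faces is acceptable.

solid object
 facet normal -0.166 -0.032 0.986
  outer loop
   vertex 3.2 0.5 3.3
   vertex 3.8 3.6 3.5
   vertex 0.9 3.2 3.0
  endloop
 endfacet
 facet normal 0.931 -0.159 -0.328
  outer loop
   vertex 3.2 0.5 3.3
   vertex 2.4 1.6 0.5
   vertex 3.8 3.6 3.5
  endloop
 endfacet
 facet normal 0.530 -0.727 -0.437
  outer loop
   vertex 3.2 0.5 3.3
   vertex 1.0 0.4 0.8
   vertex 2.4 1.6 0.5
  endloop
 endfacet
 facet normal 0.544 0.558 -0.626
  outer loop
   vertex 1.4 2.8 0.7
   vertex 3.8 3.6 3.5
   vertex 2.4 1.6 0.5
  endloop
 endfacet
 facet normal -0.960 0.150 -0.235
  outer loop
   vertex 1.4 2.8 0.7
   vertex 1.0 0.4 0.8
   vertex 0.9 3.2 3.0
  endloop
 endfacet
 facet normal -0.204 -0.007 -0.979
  outer loop
   vertex 1.4 2.8 0.7
   vertex 2.4 1.6 0.5
   vertex 1.0 0.4 0.8
  endloop
 endfacet
 facet normal -0.994 -0.089 0.068
  outer loop
   vertex 1.0 1.7 2.5
   vertex 0.9 3.2 3.0
   vertex 1.0 0.4 0.8
  endloop
 endfacet
 facet normal -0.469 -0.307 0.828
  outer loop
   vertex 1.0 1.7 2.5
   vertex 3.2 0.5 3.3
   vertex 0.9 3.2 3.0
  endloop
 endfacet
 facet normal -0.547 -0.665 0.508
  outer loop
   vertex 1.0 1.7 2.5
   vertex 1.0 0.4 0.8
   vertex 3.2 0.5 3.3
  endloop
 endfacet
 facet normal -0.204 0.321 0.925
  outer loop
   vertex 2.3 3.8 3.1
   vertex 0.9 3.2 3.0
   vertex 3.8 3.6 3.5
  endloop
 endfacet
 facet normal -0.368 0.899 -0.236
  outer loop
   vertex 2.3 3.8 3.1
   vertex 1.4 2.8 0.7
   vertex 0.9 3.2 3.0
  endloop
 endfacet
 facet normal 0.234 0.863 -0.447
  outer loop
   vertex 2.3 3.8 3.1
   vertex 3.8 3.6 3.5
   vertex 1.4 2.8 0.7
  endloop
 endfacet
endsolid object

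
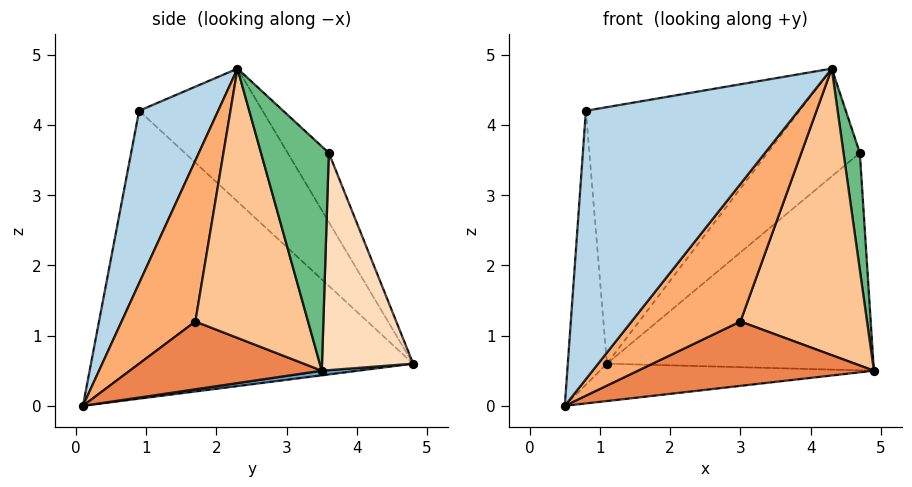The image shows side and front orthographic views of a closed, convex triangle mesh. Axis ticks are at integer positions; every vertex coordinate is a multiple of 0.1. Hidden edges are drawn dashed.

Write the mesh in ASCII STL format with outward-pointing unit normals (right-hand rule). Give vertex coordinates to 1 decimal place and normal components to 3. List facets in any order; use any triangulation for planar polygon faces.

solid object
 facet normal 0.016 0.125 -0.992
  outer loop
   vertex 1.1 4.8 0.6
   vertex 4.9 3.5 0.5
   vertex 0.5 0.1 0.0
  endloop
 endfacet
 facet normal -0.992 0.120 0.048
  outer loop
   vertex 0.8 0.9 4.2
   vertex 1.1 4.8 0.6
   vertex 0.5 0.1 0.0
  endloop
 endfacet
 facet normal 0.345 -0.926 0.152
  outer loop
   vertex 0.8 0.9 4.2
   vertex 0.5 0.1 0.0
   vertex 4.3 2.3 4.8
  endloop
 endfacet
 facet normal -0.372 0.645 0.668
  outer loop
   vertex 0.8 0.9 4.2
   vertex 4.3 2.3 4.8
   vertex 1.1 4.8 0.6
  endloop
 endfacet
 facet normal 0.608 -0.747 -0.271
  outer loop
   vertex 3.0 1.7 1.2
   vertex 0.5 0.1 0.0
   vertex 4.9 3.5 0.5
  endloop
 endfacet
 facet normal 0.560 -0.826 -0.064
  outer loop
   vertex 3.0 1.7 1.2
   vertex 4.3 2.3 4.8
   vertex 0.5 0.1 0.0
  endloop
 endfacet
 facet normal 0.661 -0.742 -0.115
  outer loop
   vertex 3.0 1.7 1.2
   vertex 4.9 3.5 0.5
   vertex 4.3 2.3 4.8
  endloop
 endfacet
 facet normal 0.323 0.946 -0.010
  outer loop
   vertex 4.7 3.6 3.6
   vertex 4.9 3.5 0.5
   vertex 1.1 4.8 0.6
  endloop
 endfacet
 facet normal 0.970 -0.234 0.070
  outer loop
   vertex 4.7 3.6 3.6
   vertex 4.3 2.3 4.8
   vertex 4.9 3.5 0.5
  endloop
 endfacet
 facet normal -0.310 0.695 0.649
  outer loop
   vertex 4.7 3.6 3.6
   vertex 1.1 4.8 0.6
   vertex 4.3 2.3 4.8
  endloop
 endfacet
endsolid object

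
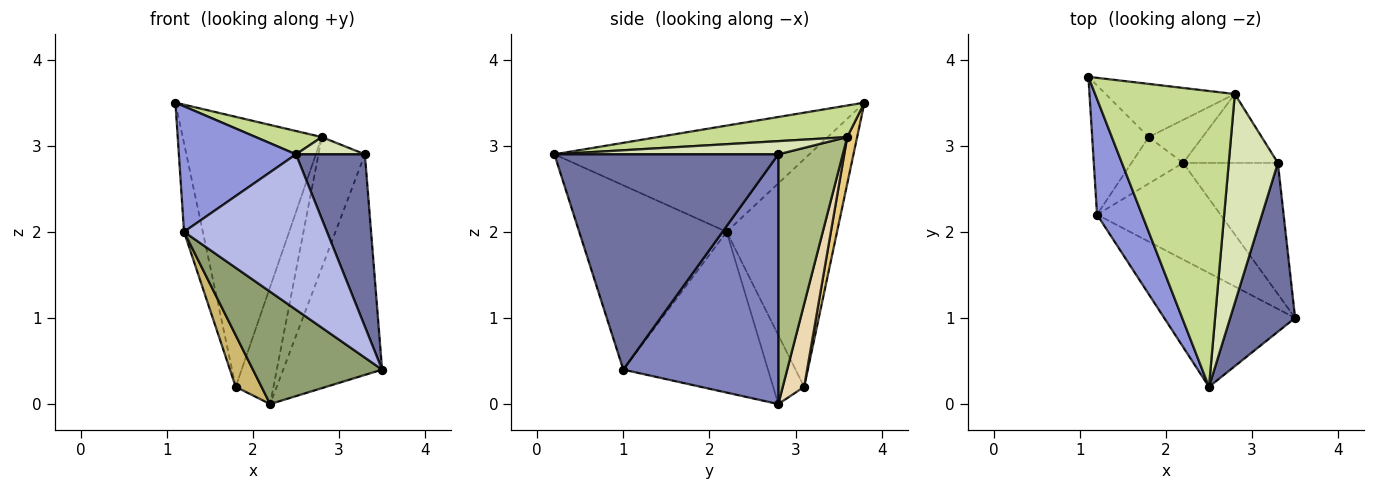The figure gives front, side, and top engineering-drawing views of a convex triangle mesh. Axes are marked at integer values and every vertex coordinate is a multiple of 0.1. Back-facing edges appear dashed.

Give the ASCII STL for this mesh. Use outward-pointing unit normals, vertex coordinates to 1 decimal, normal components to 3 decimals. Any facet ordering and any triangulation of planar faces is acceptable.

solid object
 facet normal 0.918 -0.283 0.277
  outer loop
   vertex 3.3 2.8 2.9
   vertex 2.5 0.2 2.9
   vertex 3.5 1.0 0.4
  endloop
 endfacet
 facet normal 0.803 0.512 -0.305
  outer loop
   vertex 3.3 2.8 2.9
   vertex 3.5 1.0 0.4
   vertex 2.2 2.8 0.0
  endloop
 endfacet
 facet normal -0.848 -0.390 0.359
  outer loop
   vertex 1.2 2.2 2.0
   vertex 2.5 0.2 2.9
   vertex 1.1 3.8 3.5
  endloop
 endfacet
 facet normal -0.640 -0.620 -0.454
  outer loop
   vertex 1.2 2.2 2.0
   vertex 3.5 1.0 0.4
   vertex 2.5 0.2 2.9
  endloop
 endfacet
 facet normal -0.647 -0.578 -0.497
  outer loop
   vertex 1.2 2.2 2.0
   vertex 2.2 2.8 0.0
   vertex 3.5 1.0 0.4
  endloop
 endfacet
 facet normal 0.776 0.558 -0.294
  outer loop
   vertex 2.8 3.6 3.1
   vertex 3.3 2.8 2.9
   vertex 2.2 2.8 0.0
  endloop
 endfacet
 facet normal 0.220 -0.077 0.973
  outer loop
   vertex 2.8 3.6 3.1
   vertex 1.1 3.8 3.5
   vertex 2.5 0.2 2.9
  endloop
 endfacet
 facet normal 0.258 -0.079 0.963
  outer loop
   vertex 2.8 3.6 3.1
   vertex 2.5 0.2 2.9
   vertex 3.3 2.8 2.9
  endloop
 endfacet
 facet normal -0.958 0.163 -0.238
  outer loop
   vertex 1.8 3.1 0.2
   vertex 1.2 2.2 2.0
   vertex 1.1 3.8 3.5
  endloop
 endfacet
 facet normal -0.666 -0.555 -0.499
  outer loop
   vertex 1.8 3.1 0.2
   vertex 2.2 2.8 0.0
   vertex 1.2 2.2 2.0
  endloop
 endfacet
 facet normal 0.070 0.979 -0.193
  outer loop
   vertex 1.8 3.1 0.2
   vertex 1.1 3.8 3.5
   vertex 2.8 3.6 3.1
  endloop
 endfacet
 facet normal 0.469 0.829 -0.305
  outer loop
   vertex 1.8 3.1 0.2
   vertex 2.8 3.6 3.1
   vertex 2.2 2.8 0.0
  endloop
 endfacet
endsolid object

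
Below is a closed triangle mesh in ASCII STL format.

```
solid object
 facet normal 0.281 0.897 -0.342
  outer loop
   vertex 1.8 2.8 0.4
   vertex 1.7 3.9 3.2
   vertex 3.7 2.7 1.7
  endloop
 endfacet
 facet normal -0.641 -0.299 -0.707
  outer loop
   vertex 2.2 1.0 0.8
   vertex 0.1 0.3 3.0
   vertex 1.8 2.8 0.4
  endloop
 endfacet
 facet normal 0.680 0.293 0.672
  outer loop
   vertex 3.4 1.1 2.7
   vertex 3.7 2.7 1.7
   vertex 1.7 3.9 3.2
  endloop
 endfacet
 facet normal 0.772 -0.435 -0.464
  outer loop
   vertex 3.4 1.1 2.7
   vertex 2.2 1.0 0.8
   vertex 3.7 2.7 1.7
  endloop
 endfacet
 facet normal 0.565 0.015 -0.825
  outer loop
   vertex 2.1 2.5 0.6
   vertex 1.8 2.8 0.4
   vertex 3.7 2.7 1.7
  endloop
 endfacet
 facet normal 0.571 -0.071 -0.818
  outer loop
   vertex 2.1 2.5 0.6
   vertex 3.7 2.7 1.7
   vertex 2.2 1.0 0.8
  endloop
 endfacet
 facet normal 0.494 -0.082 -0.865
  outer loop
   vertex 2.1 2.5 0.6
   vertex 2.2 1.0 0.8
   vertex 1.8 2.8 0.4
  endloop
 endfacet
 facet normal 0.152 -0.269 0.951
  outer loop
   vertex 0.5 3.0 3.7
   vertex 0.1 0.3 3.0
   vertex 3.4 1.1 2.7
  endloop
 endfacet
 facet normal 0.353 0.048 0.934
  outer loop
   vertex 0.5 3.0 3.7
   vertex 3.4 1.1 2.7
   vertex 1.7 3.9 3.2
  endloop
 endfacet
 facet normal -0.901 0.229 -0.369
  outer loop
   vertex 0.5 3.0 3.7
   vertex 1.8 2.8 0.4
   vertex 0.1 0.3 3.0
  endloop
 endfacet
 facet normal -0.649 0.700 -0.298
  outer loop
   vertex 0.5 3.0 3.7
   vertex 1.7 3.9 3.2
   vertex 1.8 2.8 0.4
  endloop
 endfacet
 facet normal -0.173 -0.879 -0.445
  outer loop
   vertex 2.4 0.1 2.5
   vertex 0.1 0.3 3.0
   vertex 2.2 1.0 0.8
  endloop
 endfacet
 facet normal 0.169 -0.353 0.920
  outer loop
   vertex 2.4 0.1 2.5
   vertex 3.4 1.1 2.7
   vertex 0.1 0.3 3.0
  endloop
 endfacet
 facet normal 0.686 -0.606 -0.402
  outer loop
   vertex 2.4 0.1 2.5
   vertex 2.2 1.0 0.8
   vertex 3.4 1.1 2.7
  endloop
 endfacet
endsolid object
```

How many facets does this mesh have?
14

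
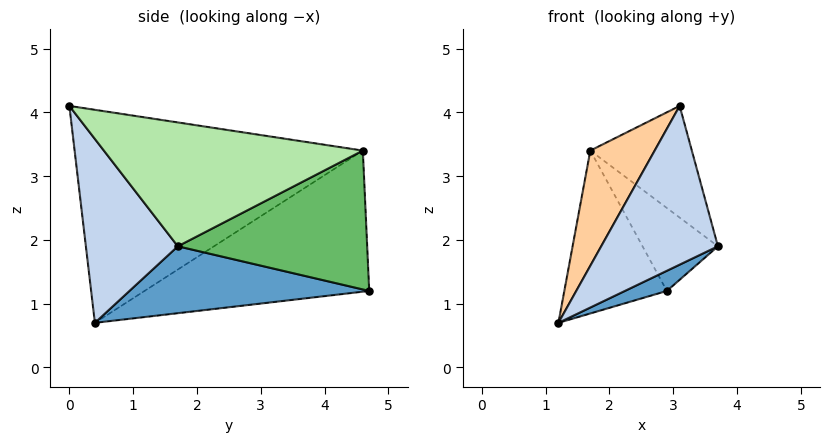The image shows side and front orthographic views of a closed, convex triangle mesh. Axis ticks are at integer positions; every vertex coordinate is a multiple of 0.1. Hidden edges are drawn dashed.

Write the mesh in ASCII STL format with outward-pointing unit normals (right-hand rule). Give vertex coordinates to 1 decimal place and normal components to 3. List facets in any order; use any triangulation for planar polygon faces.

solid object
 facet normal 0.465 -0.082 -0.881
  outer loop
   vertex 2.9 4.7 1.2
   vertex 3.7 1.7 1.9
   vertex 1.2 0.4 0.7
  endloop
 endfacet
 facet normal 0.567 -0.719 -0.401
  outer loop
   vertex 3.1 0.0 4.1
   vertex 1.2 0.4 0.7
   vertex 3.7 1.7 1.9
  endloop
 endfacet
 facet normal -0.821 0.375 -0.431
  outer loop
   vertex 1.7 4.6 3.4
   vertex 2.9 4.7 1.2
   vertex 1.2 0.4 0.7
  endloop
 endfacet
 facet normal -0.866 -0.193 0.461
  outer loop
   vertex 1.7 4.6 3.4
   vertex 1.2 0.4 0.7
   vertex 3.1 0.0 4.1
  endloop
 endfacet
 facet normal 0.823 0.328 0.464
  outer loop
   vertex 1.7 4.6 3.4
   vertex 3.7 1.7 1.9
   vertex 2.9 4.7 1.2
  endloop
 endfacet
 facet normal 0.821 0.322 0.472
  outer loop
   vertex 1.7 4.6 3.4
   vertex 3.1 0.0 4.1
   vertex 3.7 1.7 1.9
  endloop
 endfacet
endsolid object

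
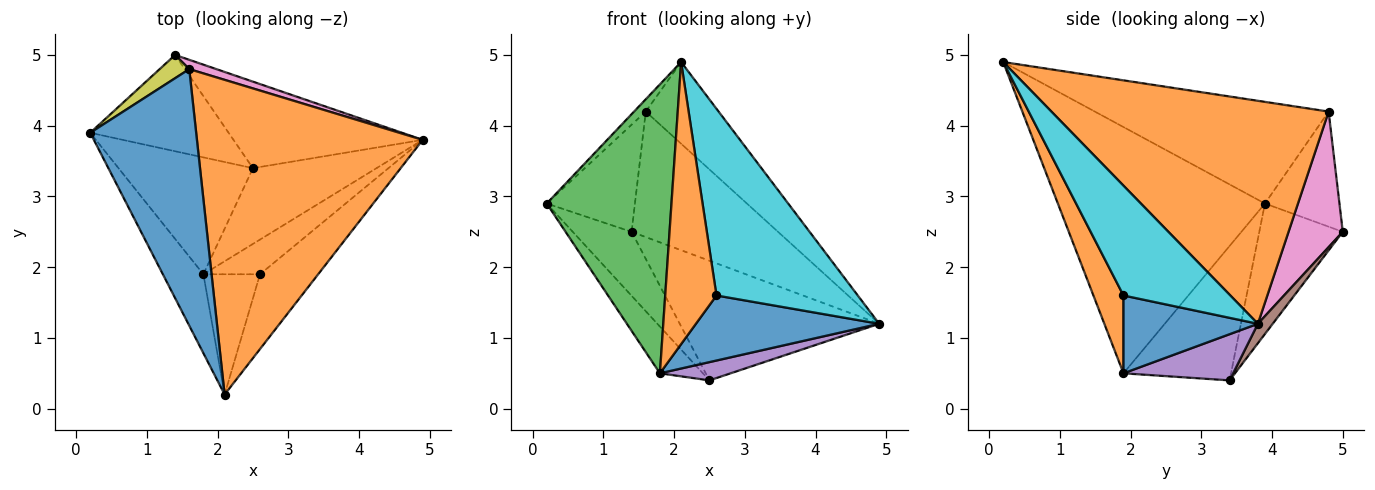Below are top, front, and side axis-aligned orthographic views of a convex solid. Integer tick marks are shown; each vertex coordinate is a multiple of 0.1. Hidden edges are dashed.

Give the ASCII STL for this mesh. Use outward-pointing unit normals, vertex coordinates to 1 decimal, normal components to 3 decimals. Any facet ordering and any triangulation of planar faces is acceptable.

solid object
 facet normal -0.692 0.035 0.721
  outer loop
   vertex 1.6 4.8 4.2
   vertex 0.2 3.9 2.9
   vertex 2.1 0.2 4.9
  endloop
 endfacet
 facet normal 0.691 0.182 0.700
  outer loop
   vertex 1.6 4.8 4.2
   vertex 2.1 0.2 4.9
   vertex 4.9 3.8 1.2
  endloop
 endfacet
 facet normal -0.848 -0.511 -0.140
  outer loop
   vertex 1.8 1.9 0.5
   vertex 2.1 0.2 4.9
   vertex 0.2 3.9 2.9
  endloop
 endfacet
 facet normal -0.680 0.272 -0.680
  outer loop
   vertex 1.8 1.9 0.5
   vertex 0.2 3.9 2.9
   vertex 2.5 3.4 0.4
  endloop
 endfacet
 facet normal 0.341 -0.220 -0.914
  outer loop
   vertex 1.8 1.9 0.5
   vertex 2.5 3.4 0.4
   vertex 4.9 3.8 1.2
  endloop
 endfacet
 facet normal 0.060 0.809 -0.585
  outer loop
   vertex 1.4 5.0 2.5
   vertex 4.9 3.8 1.2
   vertex 2.5 3.4 0.4
  endloop
 endfacet
 facet normal 0.346 0.935 0.069
  outer loop
   vertex 1.4 5.0 2.5
   vertex 1.6 4.8 4.2
   vertex 4.9 3.8 1.2
  endloop
 endfacet
 facet normal -0.617 0.435 -0.655
  outer loop
   vertex 1.4 5.0 2.5
   vertex 2.5 3.4 0.4
   vertex 0.2 3.9 2.9
  endloop
 endfacet
 facet normal -0.636 0.754 0.164
  outer loop
   vertex 1.4 5.0 2.5
   vertex 0.2 3.9 2.9
   vertex 1.6 4.8 4.2
  endloop
 endfacet
 facet normal 0.575 -0.760 -0.304
  outer loop
   vertex 2.6 1.9 1.6
   vertex 4.9 3.8 1.2
   vertex 2.1 0.2 4.9
  endloop
 endfacet
 facet normal 0.543 -0.741 -0.395
  outer loop
   vertex 2.6 1.9 1.6
   vertex 1.8 1.9 0.5
   vertex 4.9 3.8 1.2
  endloop
 endfacet
 facet normal 0.475 -0.810 -0.345
  outer loop
   vertex 2.6 1.9 1.6
   vertex 2.1 0.2 4.9
   vertex 1.8 1.9 0.5
  endloop
 endfacet
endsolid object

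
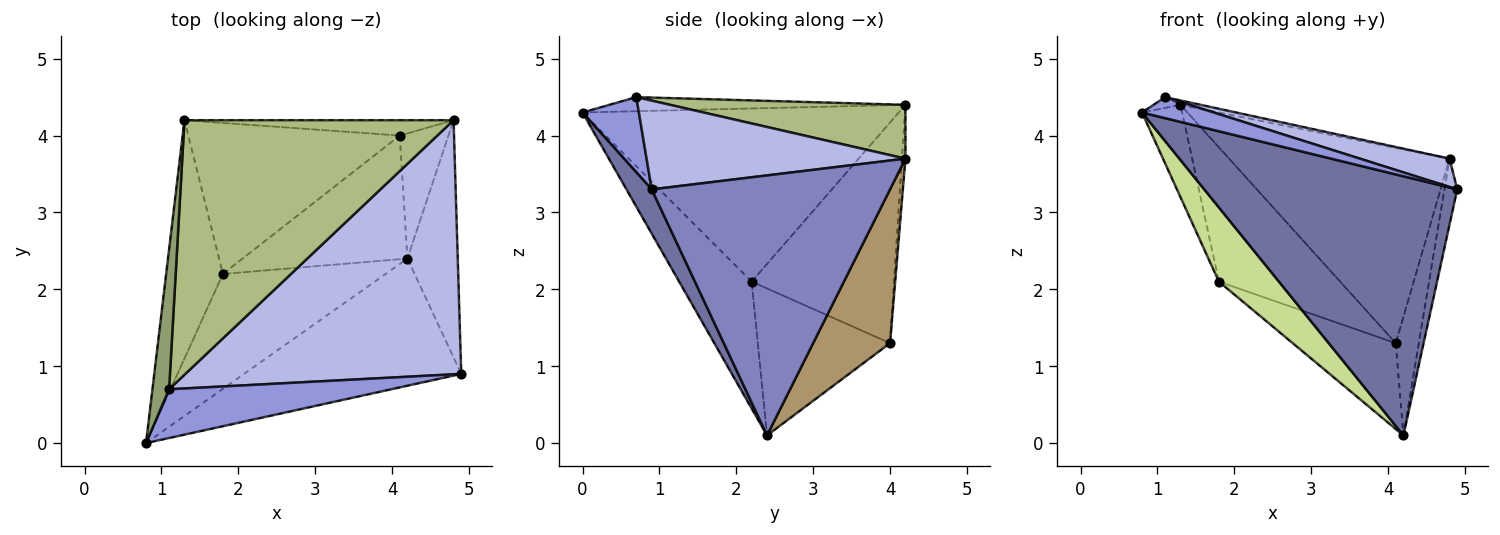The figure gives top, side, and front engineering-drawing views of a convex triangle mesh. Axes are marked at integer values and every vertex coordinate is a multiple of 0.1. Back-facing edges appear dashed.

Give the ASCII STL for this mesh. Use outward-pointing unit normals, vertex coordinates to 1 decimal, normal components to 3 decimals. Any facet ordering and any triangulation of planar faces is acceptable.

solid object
 facet normal 0.089 -0.894 -0.439
  outer loop
   vertex 4.2 2.4 0.1
   vertex 4.9 0.9 3.3
   vertex 0.8 0.0 4.3
  endloop
 endfacet
 facet normal 0.980 0.053 -0.190
  outer loop
   vertex 4.2 2.4 0.1
   vertex 4.8 4.2 3.7
   vertex 4.9 0.9 3.3
  endloop
 endfacet
 facet normal 0.297 -0.378 0.877
  outer loop
   vertex 1.1 0.7 4.5
   vertex 0.8 0.0 4.3
   vertex 4.9 0.9 3.3
  endloop
 endfacet
 facet normal 0.304 -0.106 0.947
  outer loop
   vertex 1.1 0.7 4.5
   vertex 4.9 0.9 3.3
   vertex 4.8 4.2 3.7
  endloop
 endfacet
 facet normal -0.645 0.059 0.762
  outer loop
   vertex 1.1 0.7 4.5
   vertex 1.3 4.2 4.4
   vertex 0.8 0.0 4.3
  endloop
 endfacet
 facet normal 0.196 0.017 0.980
  outer loop
   vertex 1.1 0.7 4.5
   vertex 4.8 4.2 3.7
   vertex 1.3 4.2 4.4
  endloop
 endfacet
 facet normal -0.548 -0.454 -0.703
  outer loop
   vertex 1.8 2.2 2.1
   vertex 4.2 2.4 0.1
   vertex 0.8 0.0 4.3
  endloop
 endfacet
 facet normal -0.943 0.120 -0.309
  outer loop
   vertex 1.8 2.2 2.1
   vertex 0.8 0.0 4.3
   vertex 1.3 4.2 4.4
  endloop
 endfacet
 facet normal 0.917 0.275 -0.290
  outer loop
   vertex 4.1 4.0 1.3
   vertex 4.8 4.2 3.7
   vertex 4.2 2.4 0.1
  endloop
 endfacet
 facet normal -0.016 0.997 -0.078
  outer loop
   vertex 4.1 4.0 1.3
   vertex 1.3 4.2 4.4
   vertex 4.8 4.2 3.7
  endloop
 endfacet
 facet normal -0.591 0.460 -0.663
  outer loop
   vertex 4.1 4.0 1.3
   vertex 4.2 2.4 0.1
   vertex 1.8 2.2 2.1
  endloop
 endfacet
 facet normal -0.615 0.524 -0.589
  outer loop
   vertex 4.1 4.0 1.3
   vertex 1.8 2.2 2.1
   vertex 1.3 4.2 4.4
  endloop
 endfacet
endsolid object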